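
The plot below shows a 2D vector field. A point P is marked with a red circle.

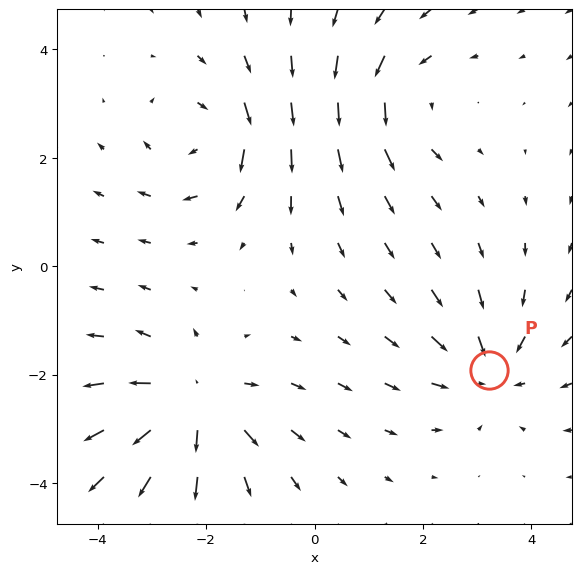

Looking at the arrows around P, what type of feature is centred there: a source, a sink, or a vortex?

At P (3.2, -1.9) the arrows converge inward. Divergence about -4, curl ≈0 — negative divergence with near-zero curl is a sink.

sink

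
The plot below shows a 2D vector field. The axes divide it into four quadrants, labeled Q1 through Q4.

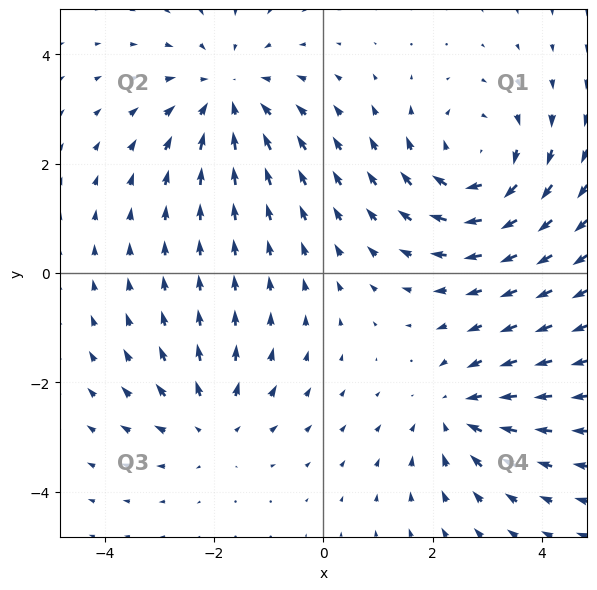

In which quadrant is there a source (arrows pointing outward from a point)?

Q3

The source sits at approximately (-2.0, -2.8), which lies in quadrant Q3. The divergence there is about +3, positive as expected for a source.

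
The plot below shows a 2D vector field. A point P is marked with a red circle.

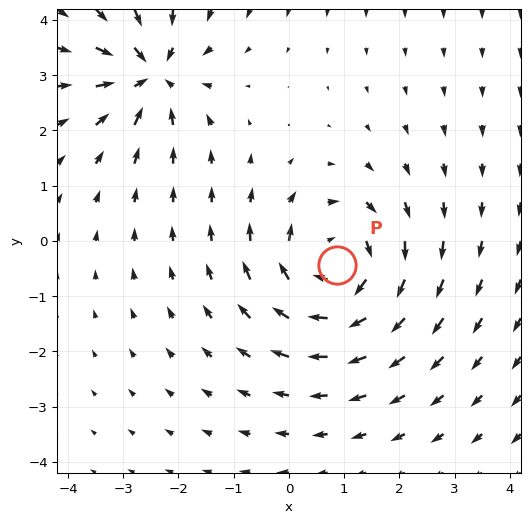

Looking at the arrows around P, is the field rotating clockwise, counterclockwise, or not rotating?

clockwise

Near P at (0.9, -0.4) the arrows circulate clockwise. The curl (z-component) there is about -4; negative curl means clockwise rotation.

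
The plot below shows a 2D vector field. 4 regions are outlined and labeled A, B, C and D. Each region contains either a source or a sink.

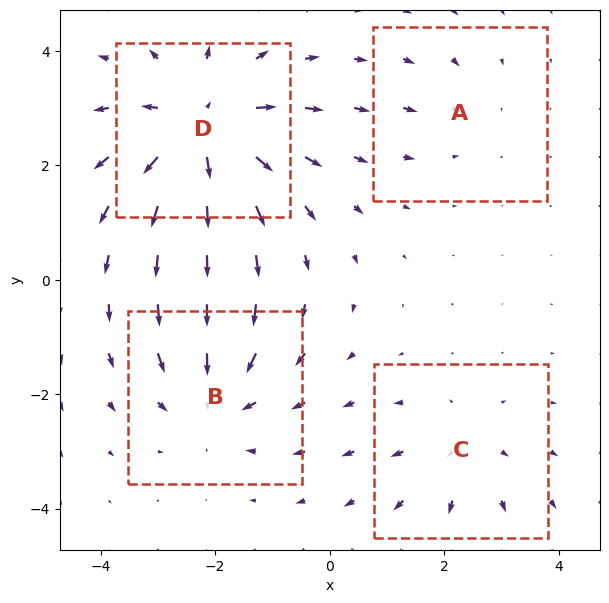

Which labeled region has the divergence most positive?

Divergence at each region's feature centre — A: about -2, B: about -4, C: about +3, D: about +6. Region D is most positive.

D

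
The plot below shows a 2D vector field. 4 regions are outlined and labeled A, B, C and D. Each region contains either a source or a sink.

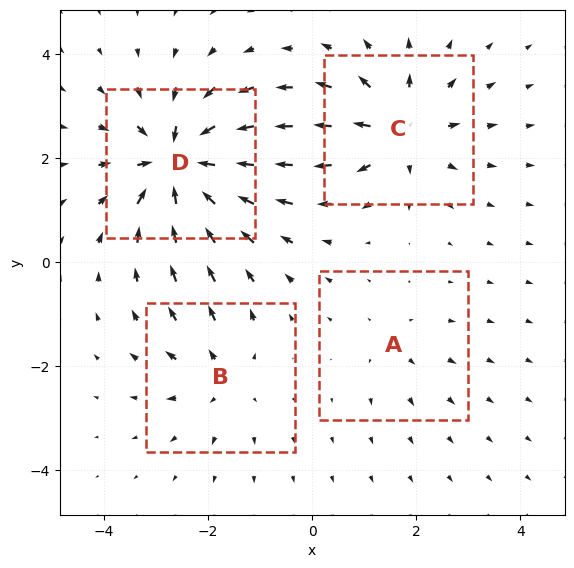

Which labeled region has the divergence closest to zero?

Divergence at each region's feature centre — A: about +2, B: about +4, C: about +6, D: about -8. Region A is closest to zero.

A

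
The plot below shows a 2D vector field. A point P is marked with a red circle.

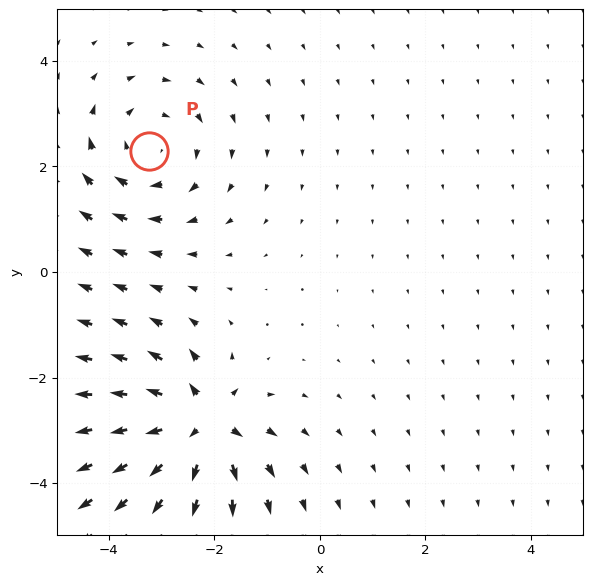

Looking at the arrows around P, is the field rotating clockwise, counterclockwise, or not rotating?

clockwise

Near P at (-3.2, 2.3) the arrows circulate clockwise. The curl (z-component) there is about -2; negative curl means clockwise rotation.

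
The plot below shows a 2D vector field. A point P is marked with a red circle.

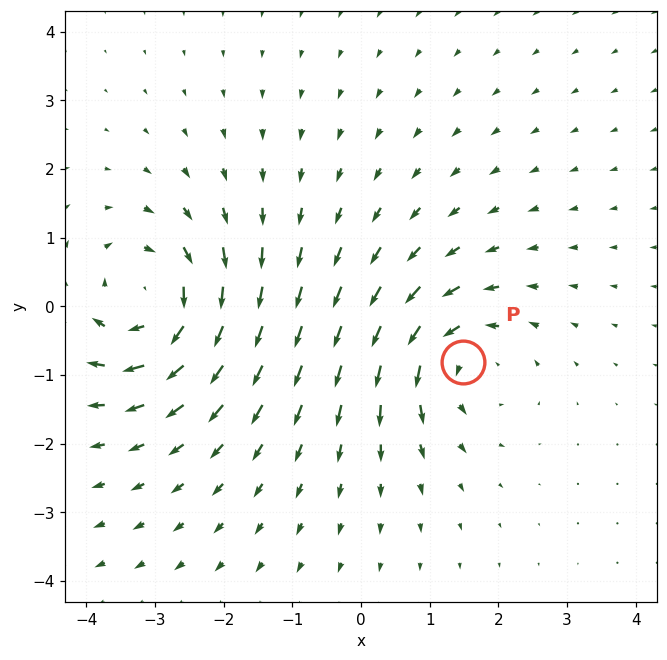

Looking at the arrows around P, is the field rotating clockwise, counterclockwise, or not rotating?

Near P at (1.5, -0.8) the arrows circulate counterclockwise. The curl (z-component) there is about +4; positive curl means counterclockwise rotation.

counterclockwise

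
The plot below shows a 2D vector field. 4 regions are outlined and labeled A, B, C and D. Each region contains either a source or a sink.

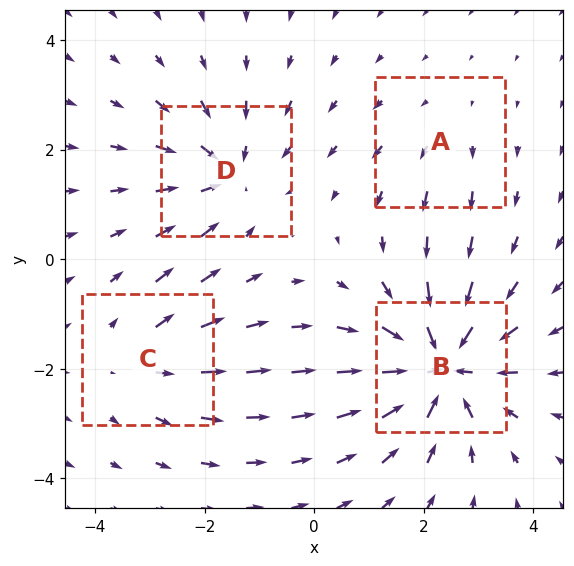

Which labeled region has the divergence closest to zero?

Divergence at each region's feature centre — A: about +2, B: about -7, C: about +3, D: about -4. Region A is closest to zero.

A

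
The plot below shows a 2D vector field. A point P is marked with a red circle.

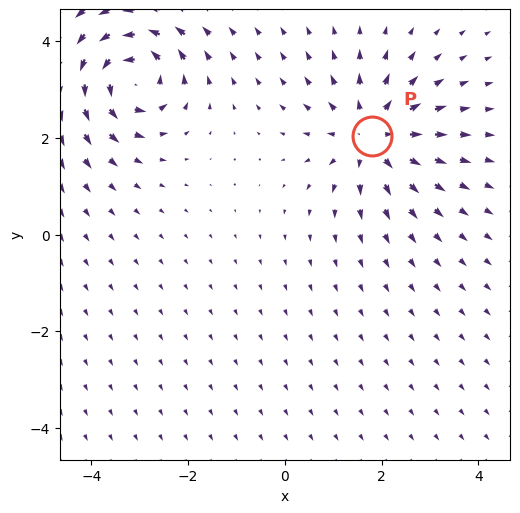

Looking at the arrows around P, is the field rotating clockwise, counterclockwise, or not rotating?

Near P at (1.8, 2.0) the arrows show no circulation. The curl there is ≈0.

not rotating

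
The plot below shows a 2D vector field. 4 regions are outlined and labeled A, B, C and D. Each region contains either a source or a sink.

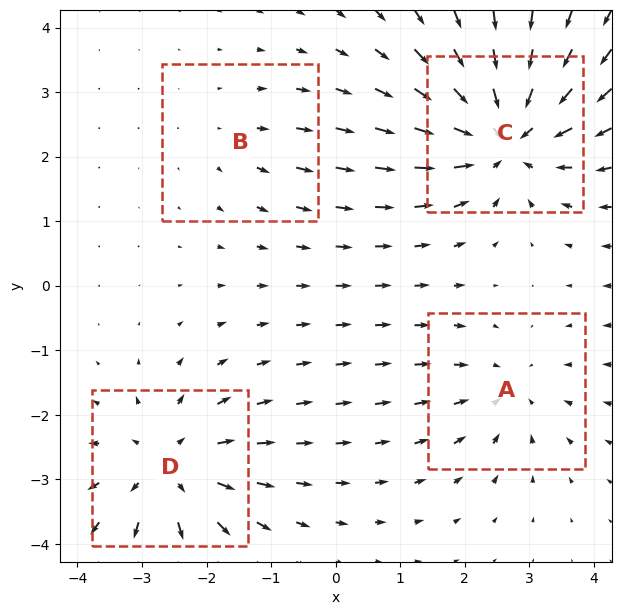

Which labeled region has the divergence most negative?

C

Divergence at each region's feature centre — A: about -3, B: about +2, C: about -7, D: about +5. Region C is most negative.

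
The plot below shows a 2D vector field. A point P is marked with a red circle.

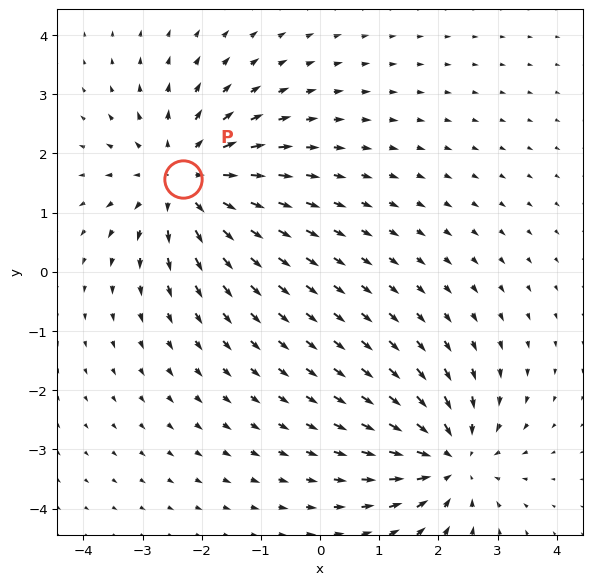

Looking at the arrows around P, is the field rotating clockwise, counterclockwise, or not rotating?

Near P at (-2.3, 1.6) the arrows show no circulation. The curl there is ≈0.

not rotating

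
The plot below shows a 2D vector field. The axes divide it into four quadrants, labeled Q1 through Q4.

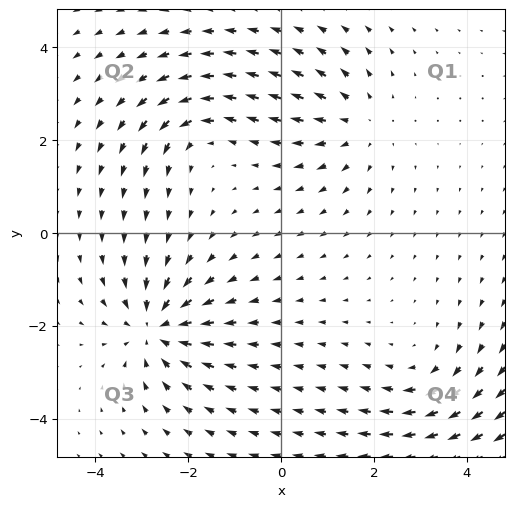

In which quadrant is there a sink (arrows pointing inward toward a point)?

Q3

The sink sits at approximately (-2.7, -2.1), which lies in quadrant Q3. The divergence there is about -5, negative as expected for a sink.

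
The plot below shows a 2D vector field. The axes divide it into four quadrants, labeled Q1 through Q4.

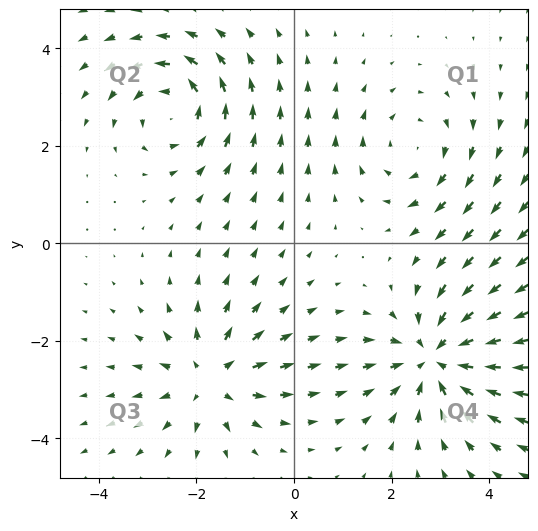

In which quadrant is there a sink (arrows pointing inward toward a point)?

Q4

The sink sits at approximately (2.9, -2.4), which lies in quadrant Q4. The divergence there is about -5, negative as expected for a sink.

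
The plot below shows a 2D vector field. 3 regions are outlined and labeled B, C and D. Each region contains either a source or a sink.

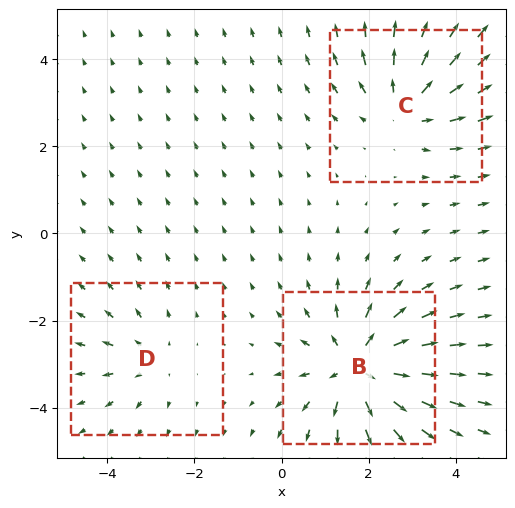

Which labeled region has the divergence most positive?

B

Divergence at each region's feature centre — B: about +5, C: about +3, D: about +2. Region B is most positive.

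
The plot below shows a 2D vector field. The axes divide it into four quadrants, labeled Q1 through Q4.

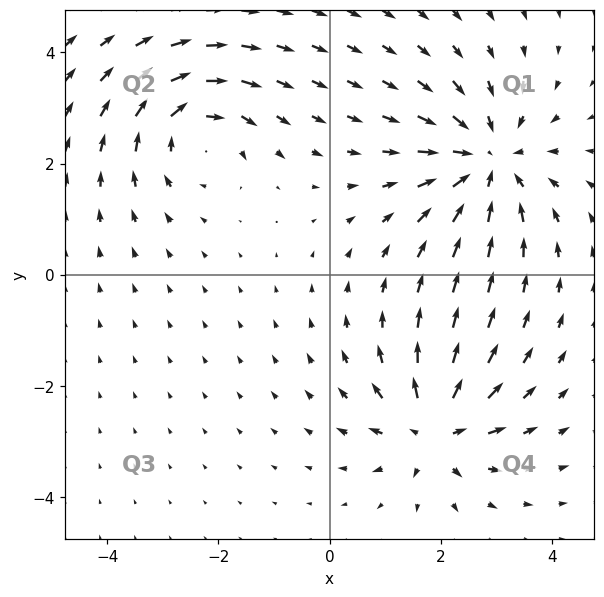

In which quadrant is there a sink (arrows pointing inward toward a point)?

The sink sits at approximately (2.8, 2.0), which lies in quadrant Q1. The divergence there is about -4, negative as expected for a sink.

Q1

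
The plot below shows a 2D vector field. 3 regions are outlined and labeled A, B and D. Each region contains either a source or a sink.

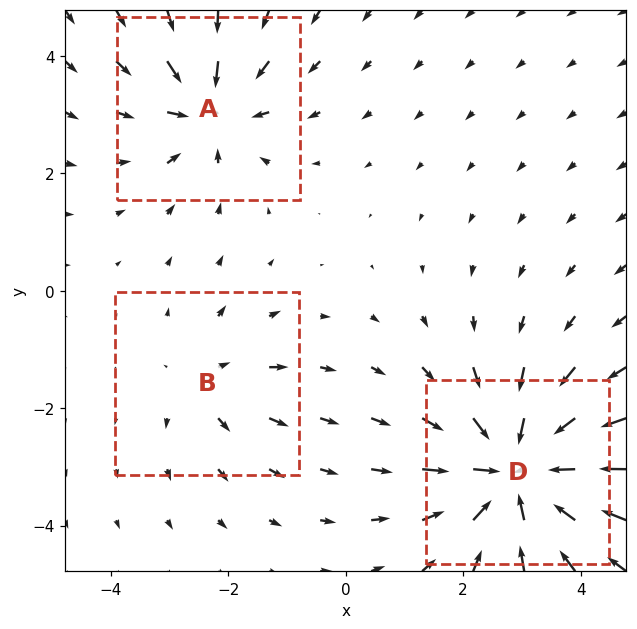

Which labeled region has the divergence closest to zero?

B

Divergence at each region's feature centre — A: about -4, B: about +2, D: about -6. Region B is closest to zero.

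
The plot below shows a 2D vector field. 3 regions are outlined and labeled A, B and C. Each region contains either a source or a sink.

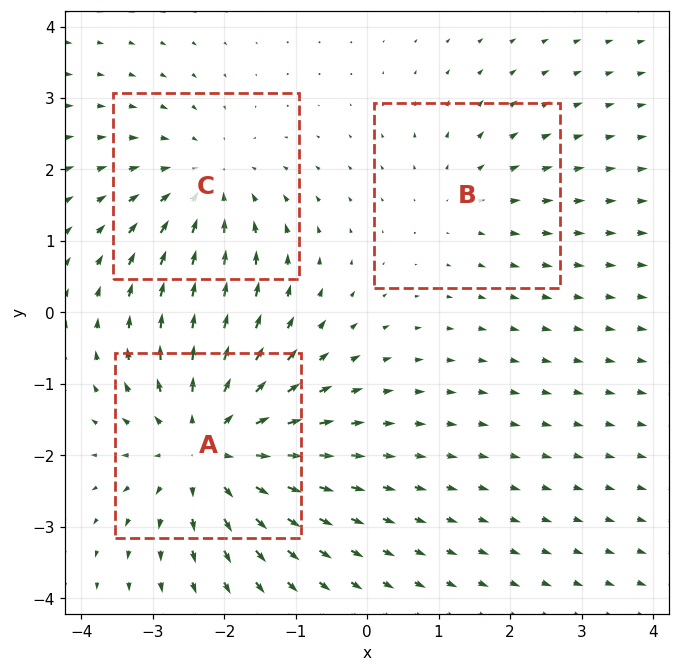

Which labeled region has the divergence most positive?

Divergence at each region's feature centre — A: about +4, B: about +2, C: about -3. Region A is most positive.

A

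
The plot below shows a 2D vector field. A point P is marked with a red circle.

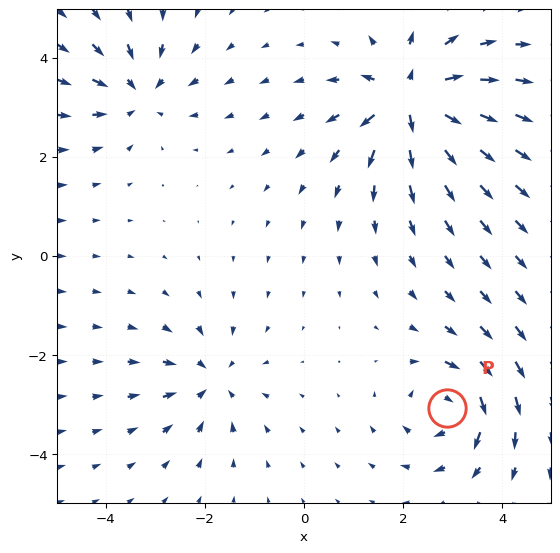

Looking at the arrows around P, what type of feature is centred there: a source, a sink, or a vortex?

At P (2.9, -3.1) the arrows circulate clockwise. Divergence ≈0, curl about -5 — near-zero divergence with nonzero curl is a vortex.

vortex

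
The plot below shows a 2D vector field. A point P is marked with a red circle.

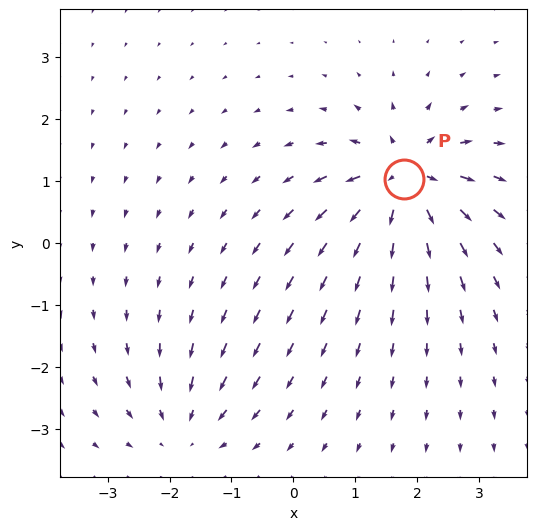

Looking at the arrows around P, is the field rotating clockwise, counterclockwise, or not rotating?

not rotating

Near P at (1.8, 1.0) the arrows show no circulation. The curl there is ≈0.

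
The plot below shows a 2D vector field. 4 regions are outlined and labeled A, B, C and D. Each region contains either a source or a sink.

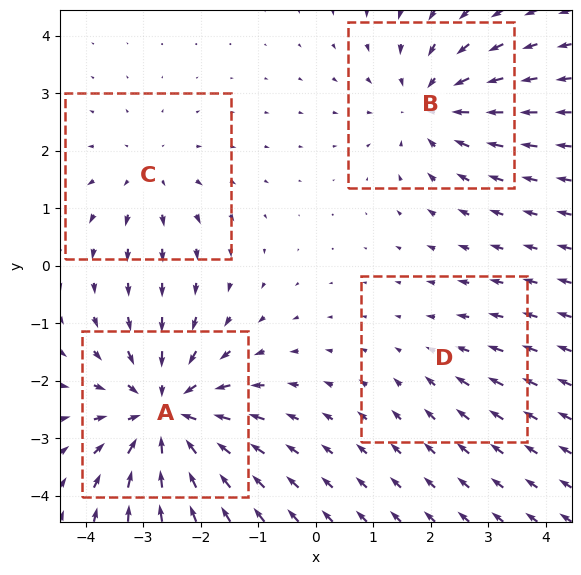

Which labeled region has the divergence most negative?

Divergence at each region's feature centre — A: about -6, B: about -4, C: about +3, D: about -2. Region A is most negative.

A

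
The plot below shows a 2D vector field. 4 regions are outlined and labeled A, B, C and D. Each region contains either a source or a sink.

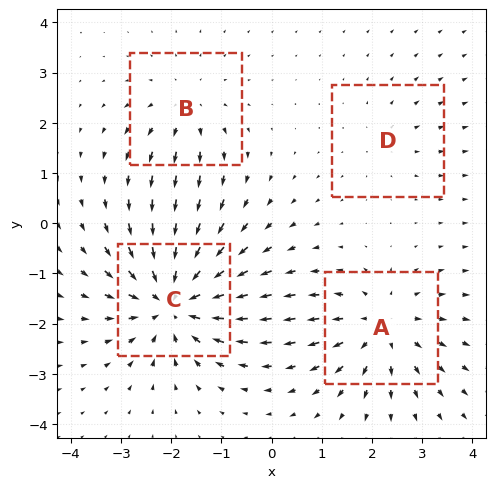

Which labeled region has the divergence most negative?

Divergence at each region's feature centre — A: about +5, B: about +3, C: about -7, D: about +2. Region C is most negative.

C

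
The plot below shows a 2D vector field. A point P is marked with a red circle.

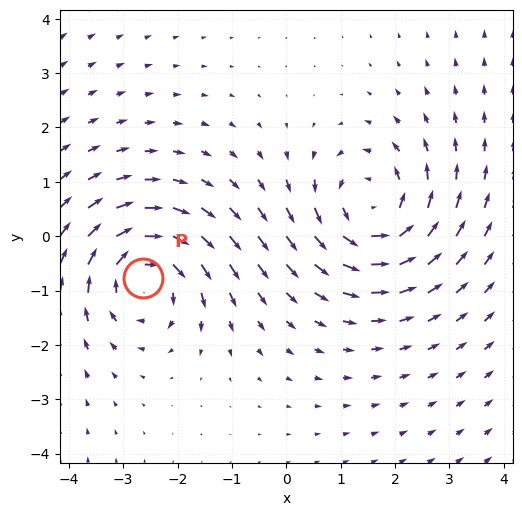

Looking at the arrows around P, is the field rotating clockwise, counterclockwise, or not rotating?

Near P at (-2.6, -0.8) the arrows circulate clockwise. The curl (z-component) there is about -5; negative curl means clockwise rotation.

clockwise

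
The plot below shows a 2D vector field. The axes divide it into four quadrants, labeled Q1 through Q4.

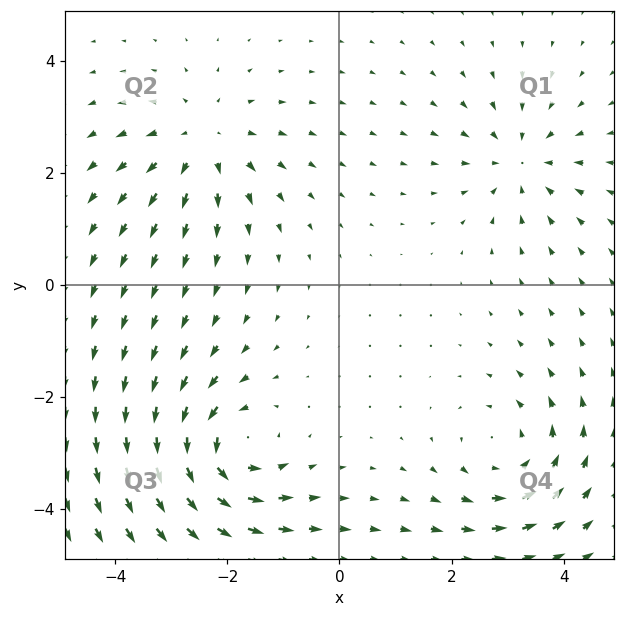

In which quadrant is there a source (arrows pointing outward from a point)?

Q2

The source sits at approximately (-2.4, 2.6), which lies in quadrant Q2. The divergence there is about +4, positive as expected for a source.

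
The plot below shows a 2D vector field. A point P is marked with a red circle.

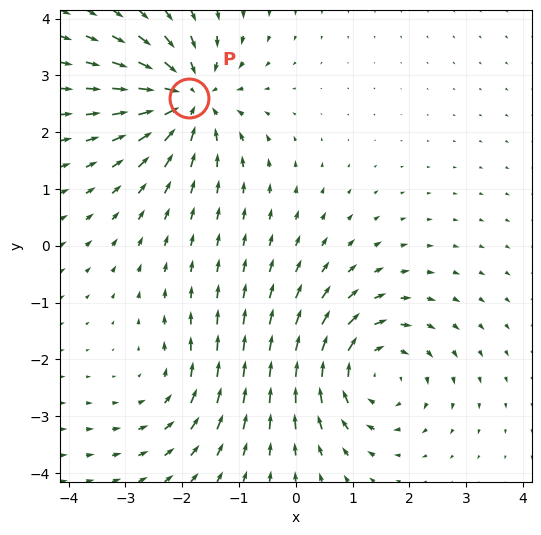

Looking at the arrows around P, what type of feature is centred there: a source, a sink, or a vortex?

sink

At P (-1.9, 2.6) the arrows converge inward. Divergence about -6, curl ≈0 — negative divergence with near-zero curl is a sink.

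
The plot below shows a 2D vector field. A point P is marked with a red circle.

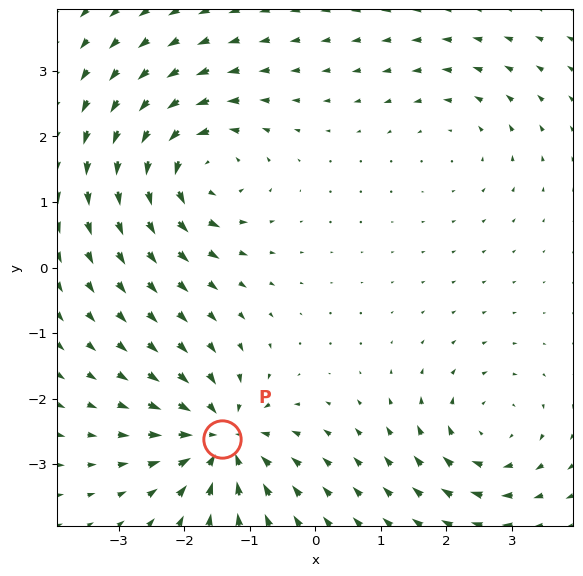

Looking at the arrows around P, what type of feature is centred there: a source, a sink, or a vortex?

sink

At P (-1.4, -2.6) the arrows converge inward. Divergence about -6, curl ≈0 — negative divergence with near-zero curl is a sink.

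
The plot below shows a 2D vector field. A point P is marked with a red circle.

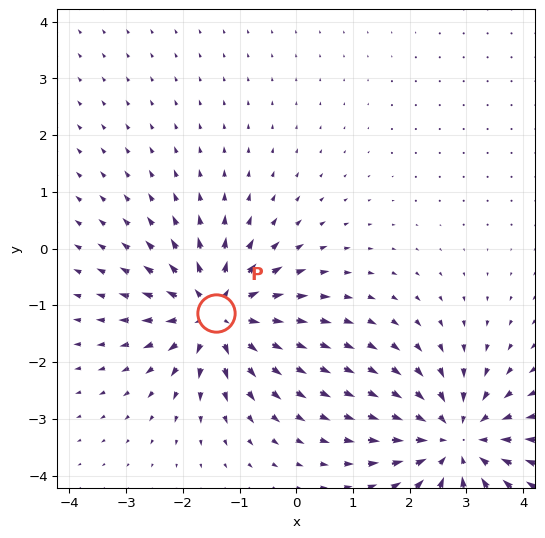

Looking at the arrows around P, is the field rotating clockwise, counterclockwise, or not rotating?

Near P at (-1.4, -1.1) the arrows show no circulation. The curl there is ≈0.

not rotating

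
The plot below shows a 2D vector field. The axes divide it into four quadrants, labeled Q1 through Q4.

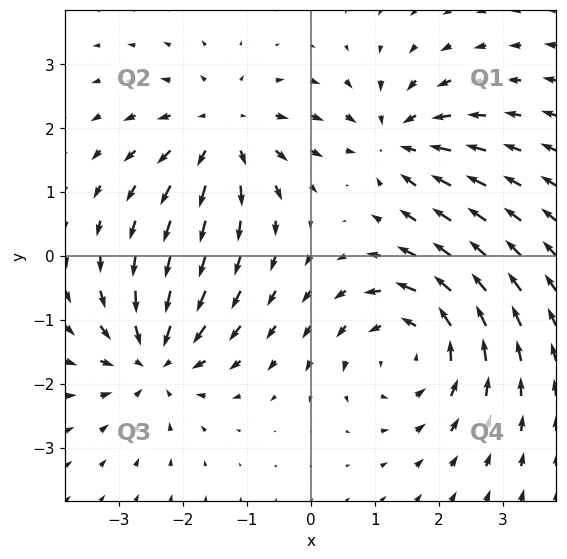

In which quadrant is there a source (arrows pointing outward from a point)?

The source sits at approximately (-1.3, 1.9), which lies in quadrant Q2. The divergence there is about +4, positive as expected for a source.

Q2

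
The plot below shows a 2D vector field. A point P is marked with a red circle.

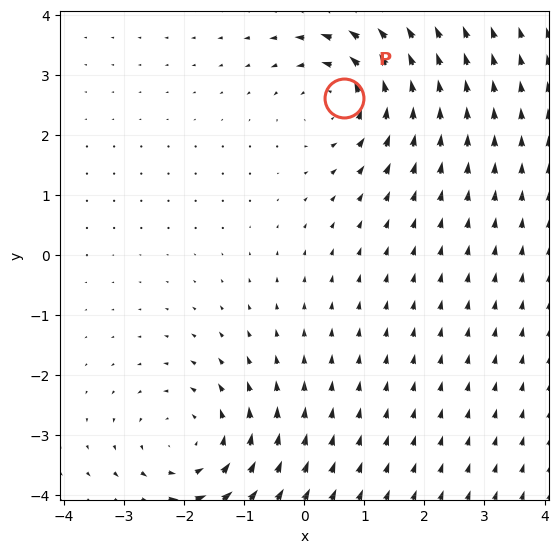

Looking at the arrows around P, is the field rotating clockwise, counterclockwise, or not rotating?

counterclockwise

Near P at (0.7, 2.6) the arrows circulate counterclockwise. The curl (z-component) there is about +5; positive curl means counterclockwise rotation.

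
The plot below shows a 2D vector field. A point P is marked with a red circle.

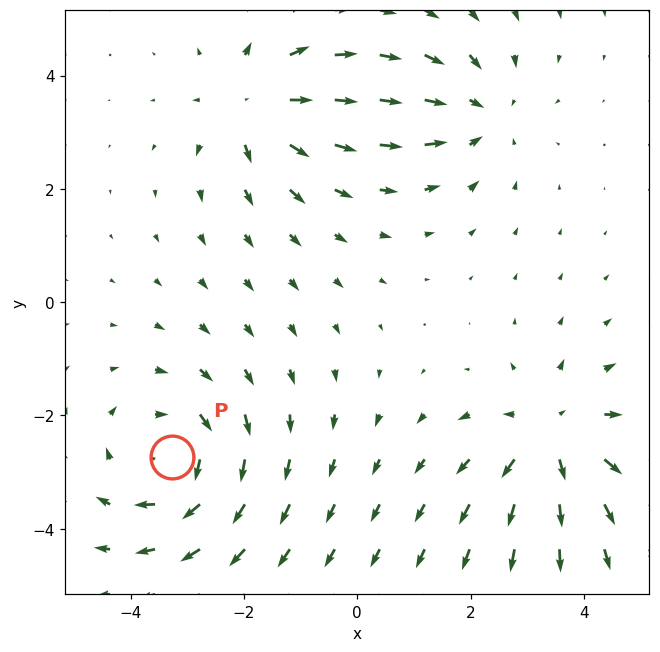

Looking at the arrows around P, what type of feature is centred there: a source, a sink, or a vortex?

At P (-3.3, -2.7) the arrows circulate clockwise. Divergence ≈0, curl about -3 — near-zero divergence with nonzero curl is a vortex.

vortex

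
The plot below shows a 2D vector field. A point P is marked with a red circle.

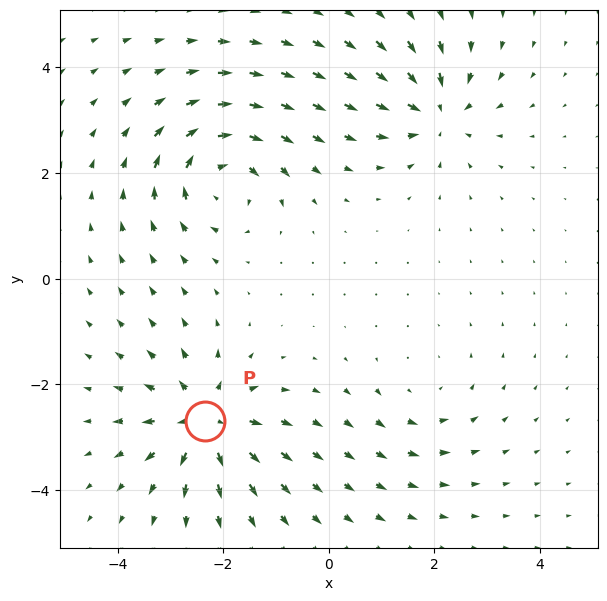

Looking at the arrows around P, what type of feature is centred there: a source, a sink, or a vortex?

At P (-2.3, -2.7) the arrows spread outward. Divergence about +6, curl ≈0 — positive divergence with near-zero curl is a source.

source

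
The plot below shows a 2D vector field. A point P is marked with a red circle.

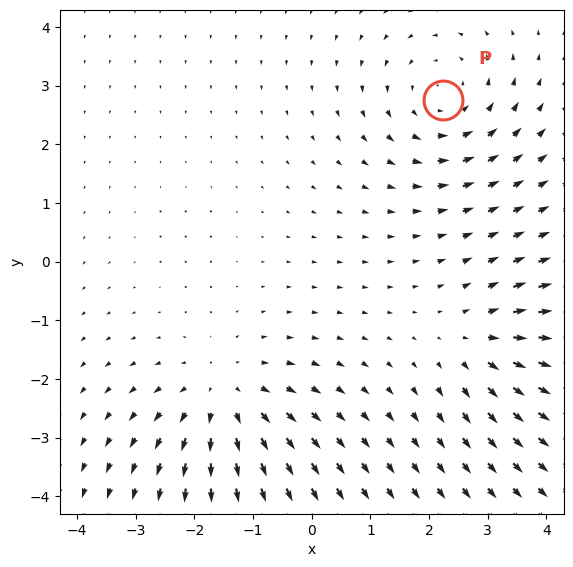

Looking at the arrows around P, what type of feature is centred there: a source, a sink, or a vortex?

At P (2.2, 2.8) the arrows circulate counterclockwise. Divergence ≈0, curl about +3 — near-zero divergence with nonzero curl is a vortex.

vortex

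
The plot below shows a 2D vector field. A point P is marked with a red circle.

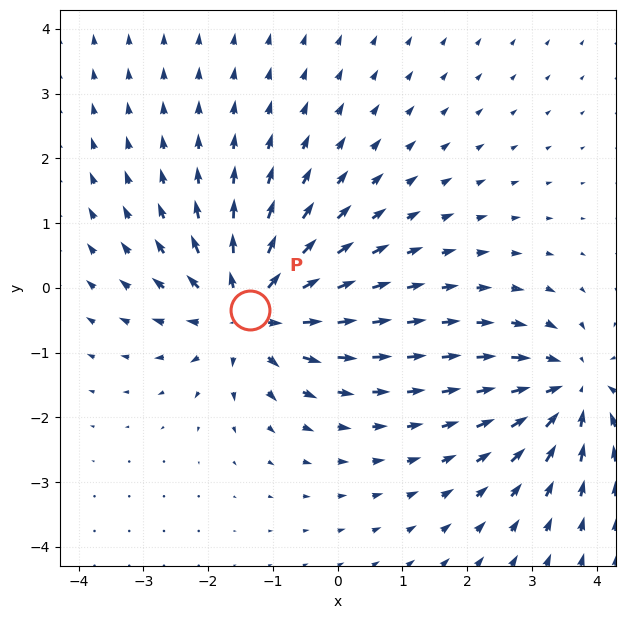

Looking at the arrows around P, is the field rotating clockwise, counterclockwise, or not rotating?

Near P at (-1.4, -0.3) the arrows show no circulation. The curl there is ≈0.

not rotating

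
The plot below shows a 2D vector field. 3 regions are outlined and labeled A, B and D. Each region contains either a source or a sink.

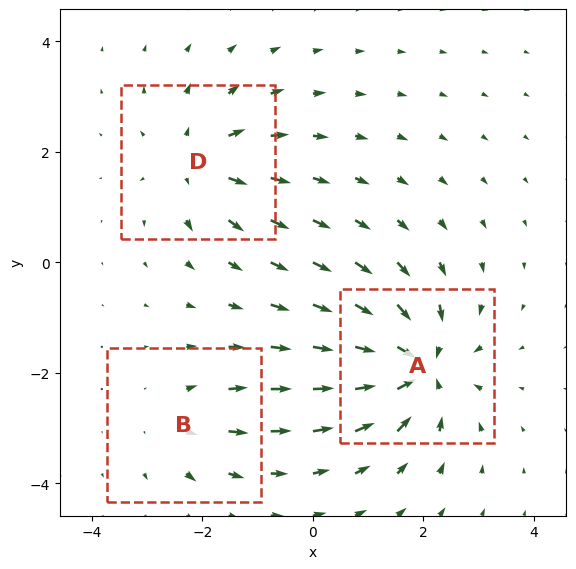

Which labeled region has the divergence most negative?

A

Divergence at each region's feature centre — A: about -6, B: about +2, D: about +4. Region A is most negative.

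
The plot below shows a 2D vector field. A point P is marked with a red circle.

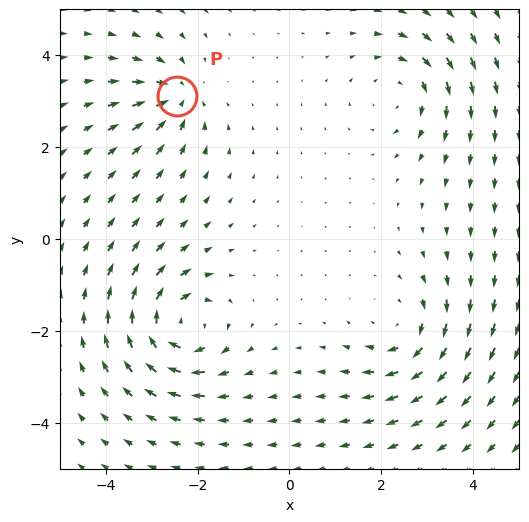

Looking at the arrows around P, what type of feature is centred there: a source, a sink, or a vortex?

sink

At P (-2.4, 3.1) the arrows converge inward. Divergence about -4, curl ≈0 — negative divergence with near-zero curl is a sink.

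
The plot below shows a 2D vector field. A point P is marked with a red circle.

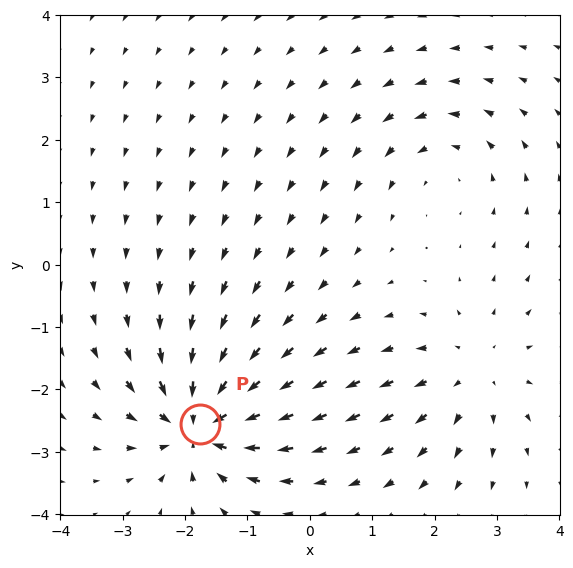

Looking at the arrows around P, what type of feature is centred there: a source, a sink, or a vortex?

sink

At P (-1.8, -2.6) the arrows converge inward. Divergence about -6, curl ≈0 — negative divergence with near-zero curl is a sink.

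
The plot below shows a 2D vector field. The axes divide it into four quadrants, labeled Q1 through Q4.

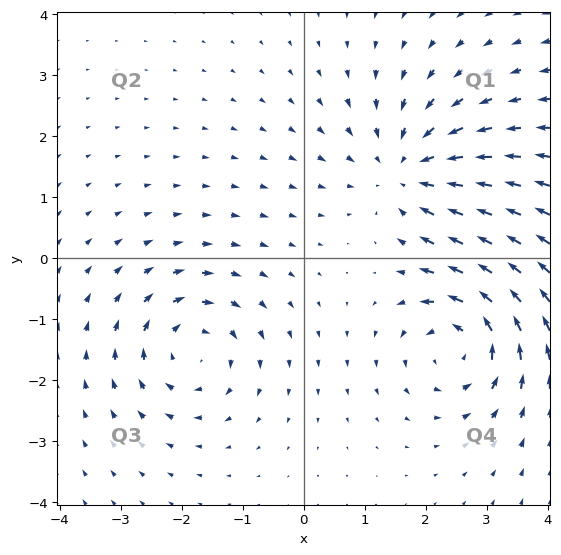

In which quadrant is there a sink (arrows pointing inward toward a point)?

Q1

The sink sits at approximately (1.7, 1.4), which lies in quadrant Q1. The divergence there is about -4, negative as expected for a sink.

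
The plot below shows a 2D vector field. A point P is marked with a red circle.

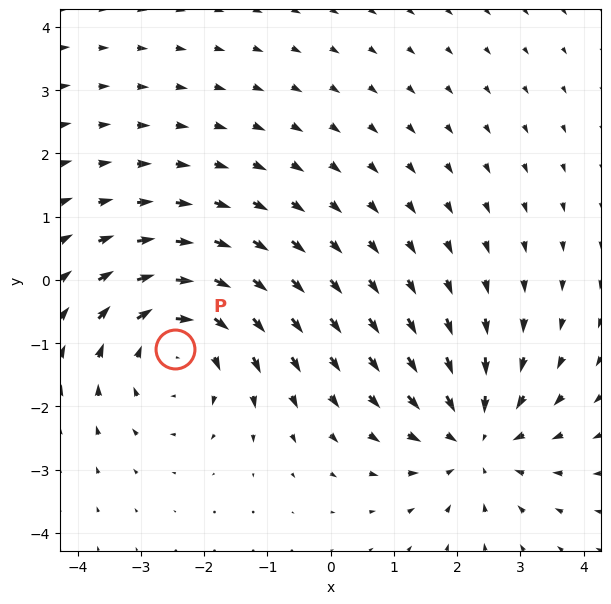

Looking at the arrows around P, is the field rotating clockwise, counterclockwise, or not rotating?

clockwise

Near P at (-2.5, -1.1) the arrows circulate clockwise. The curl (z-component) there is about -4; negative curl means clockwise rotation.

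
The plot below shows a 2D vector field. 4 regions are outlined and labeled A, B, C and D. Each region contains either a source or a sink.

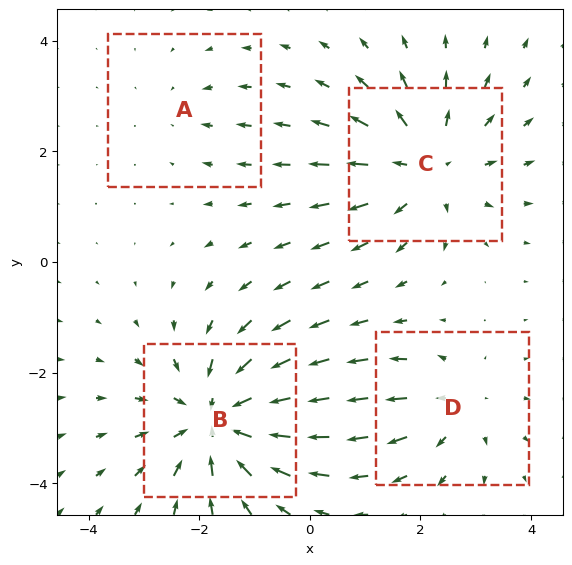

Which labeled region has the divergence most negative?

Divergence at each region's feature centre — A: about -2, B: about -6, C: about +4, D: about +3. Region B is most negative.

B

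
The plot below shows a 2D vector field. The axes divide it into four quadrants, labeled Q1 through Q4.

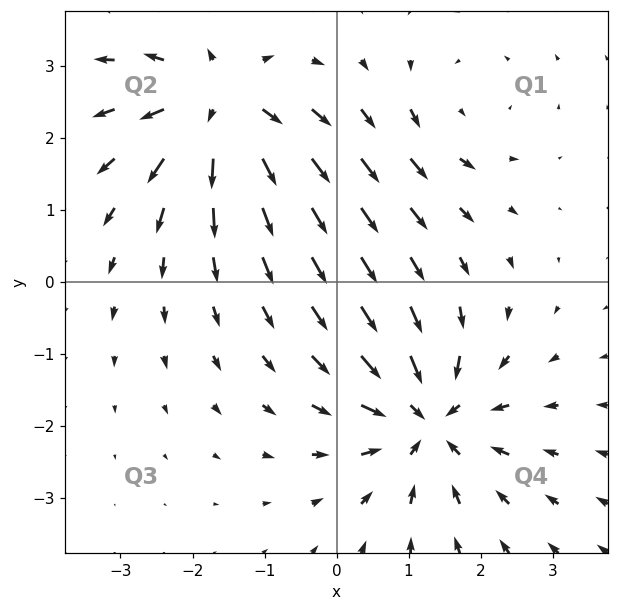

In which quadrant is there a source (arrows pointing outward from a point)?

The source sits at approximately (-1.6, 2.4), which lies in quadrant Q2. The divergence there is about +6, positive as expected for a source.

Q2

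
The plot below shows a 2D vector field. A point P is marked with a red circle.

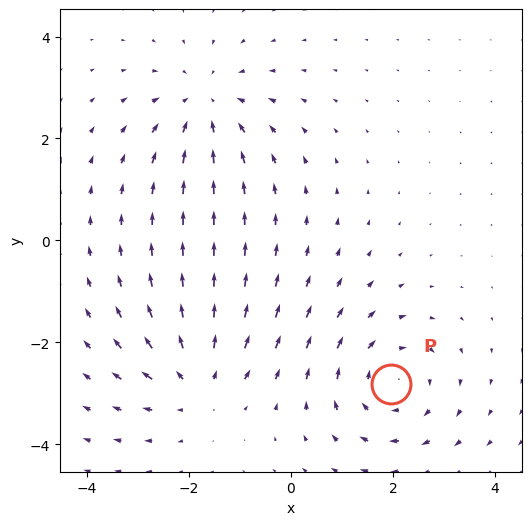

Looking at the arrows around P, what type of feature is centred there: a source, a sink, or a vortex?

vortex

At P (2.0, -2.8) the arrows circulate clockwise. Divergence ≈0, curl about -4 — near-zero divergence with nonzero curl is a vortex.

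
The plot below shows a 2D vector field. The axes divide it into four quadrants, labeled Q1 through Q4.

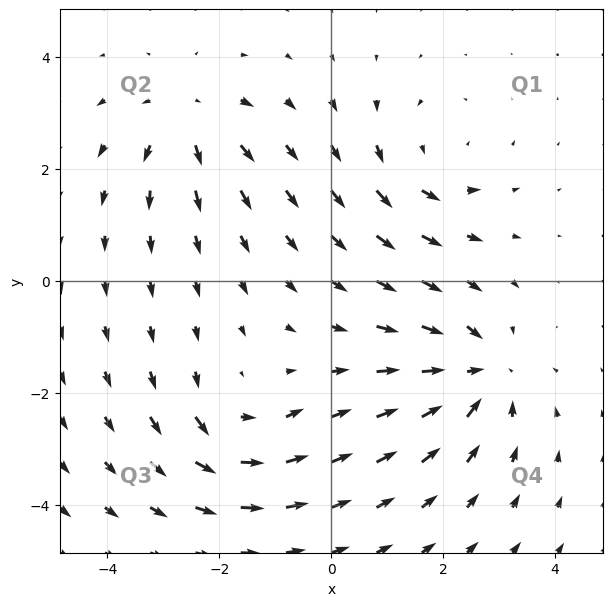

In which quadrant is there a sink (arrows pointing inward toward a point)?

The sink sits at approximately (2.6, -1.6), which lies in quadrant Q4. The divergence there is about -5, negative as expected for a sink.

Q4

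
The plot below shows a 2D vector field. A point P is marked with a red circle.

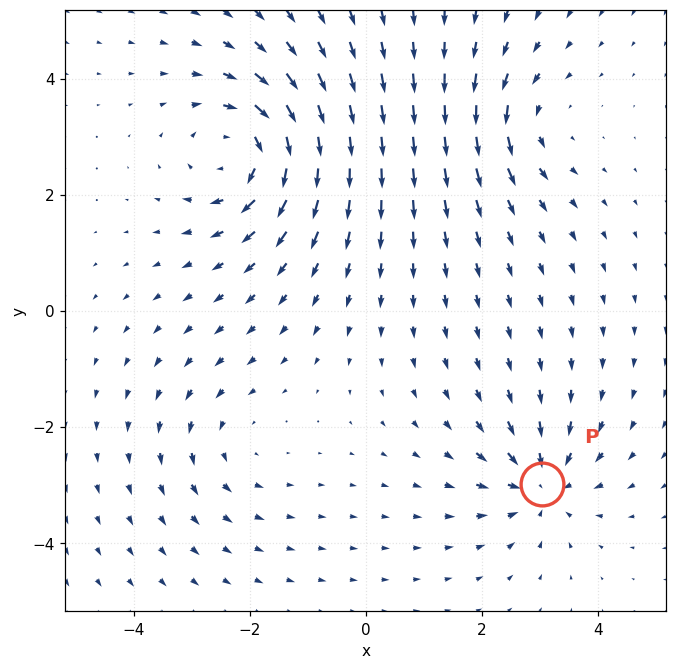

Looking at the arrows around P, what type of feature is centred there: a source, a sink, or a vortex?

sink

At P (3.0, -3.0) the arrows converge inward. Divergence about -4, curl ≈0 — negative divergence with near-zero curl is a sink.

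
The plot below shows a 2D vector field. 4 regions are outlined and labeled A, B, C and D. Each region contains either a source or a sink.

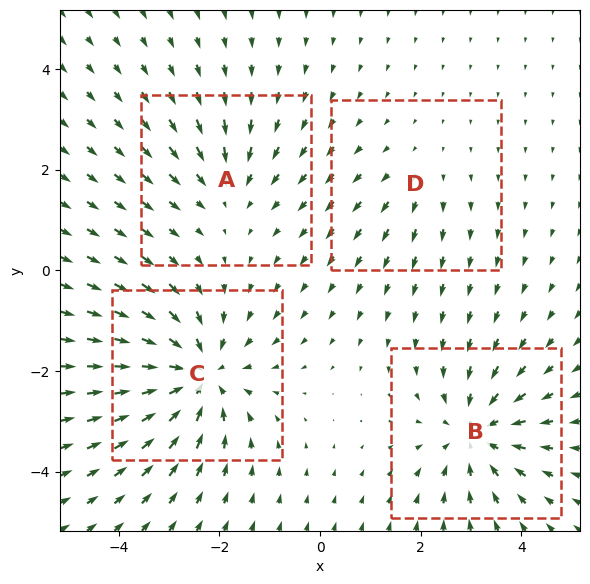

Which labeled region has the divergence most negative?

Divergence at each region's feature centre — A: about -3, B: about -5, C: about -6, D: about +2. Region C is most negative.

C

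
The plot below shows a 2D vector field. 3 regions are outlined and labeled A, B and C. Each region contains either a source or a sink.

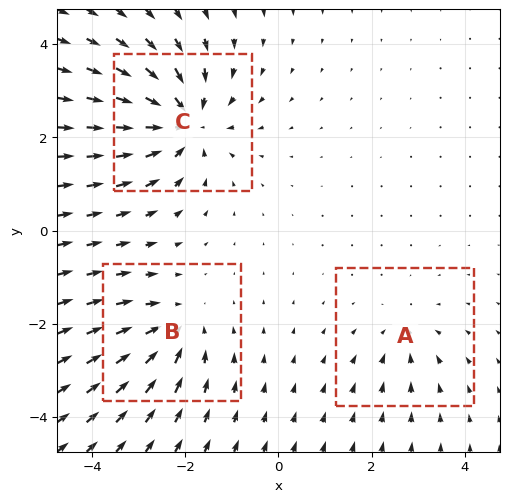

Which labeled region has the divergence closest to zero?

Divergence at each region's feature centre — A: about -2, B: about -3, C: about -5. Region A is closest to zero.

A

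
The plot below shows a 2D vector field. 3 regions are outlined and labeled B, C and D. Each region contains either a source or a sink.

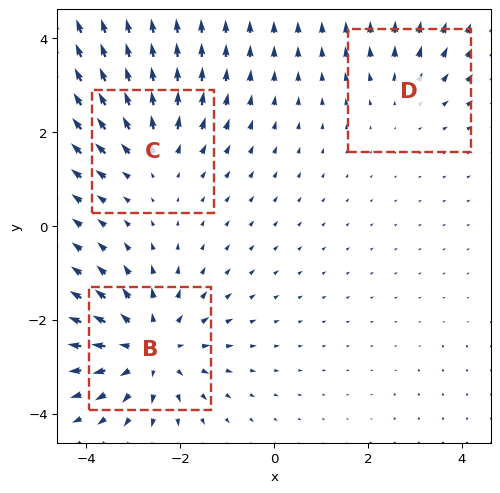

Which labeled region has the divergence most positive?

B

Divergence at each region's feature centre — B: about +4, C: about +3, D: about +2. Region B is most positive.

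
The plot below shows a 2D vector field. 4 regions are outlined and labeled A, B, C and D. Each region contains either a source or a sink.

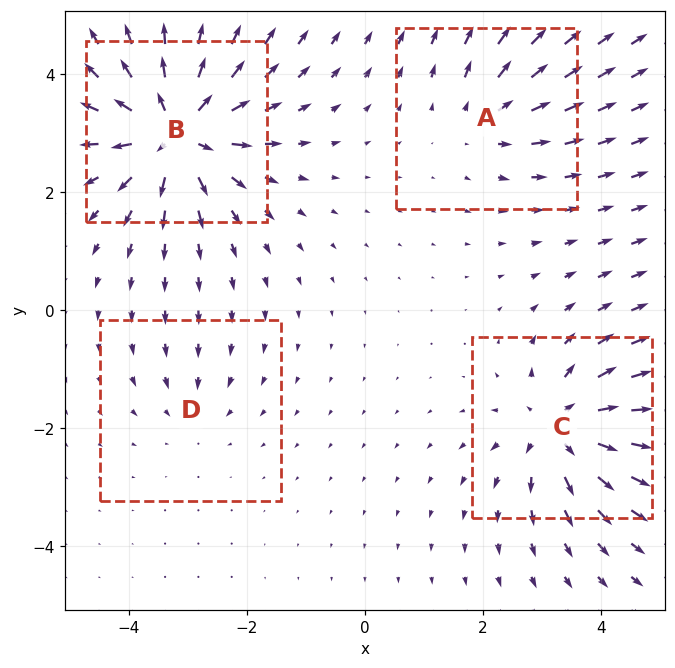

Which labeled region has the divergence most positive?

Divergence at each region's feature centre — A: about +4, B: about +8, C: about +6, D: about -3. Region B is most positive.

B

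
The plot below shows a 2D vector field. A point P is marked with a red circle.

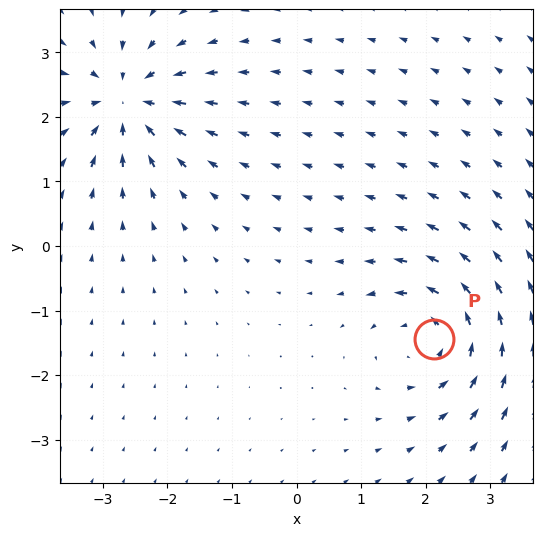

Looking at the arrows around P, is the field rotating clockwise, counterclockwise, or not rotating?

Near P at (2.1, -1.4) the arrows circulate counterclockwise. The curl (z-component) there is about +4; positive curl means counterclockwise rotation.

counterclockwise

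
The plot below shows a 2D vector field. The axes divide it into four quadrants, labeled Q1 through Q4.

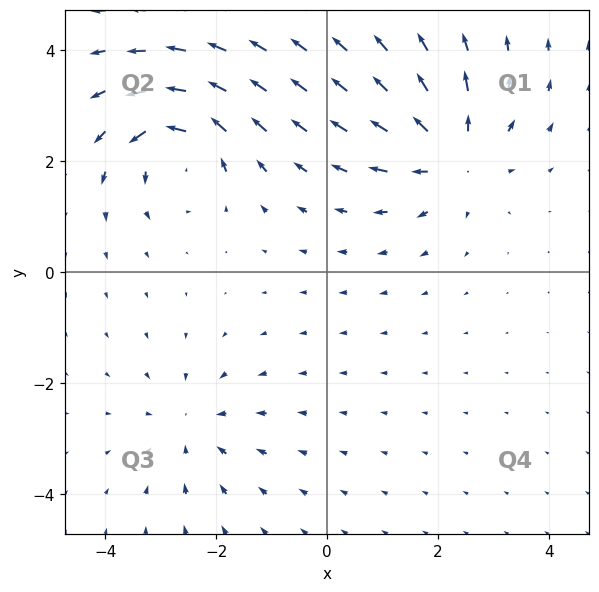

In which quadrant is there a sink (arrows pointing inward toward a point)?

Q3

The sink sits at approximately (-2.5, -2.8), which lies in quadrant Q3. The divergence there is about -3, negative as expected for a sink.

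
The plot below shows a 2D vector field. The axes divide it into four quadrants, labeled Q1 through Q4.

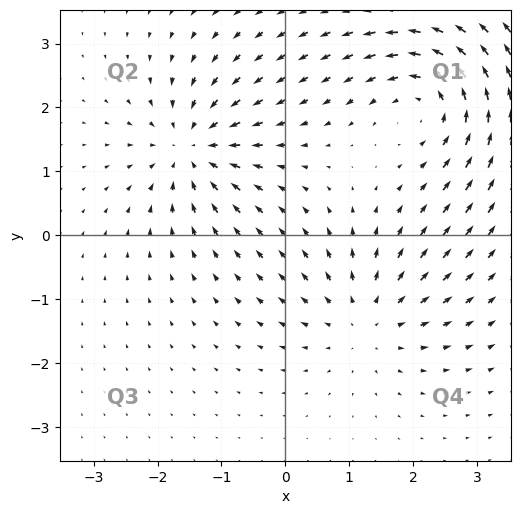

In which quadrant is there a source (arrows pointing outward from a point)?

Q4

The source sits at approximately (1.3, -1.3), which lies in quadrant Q4. The divergence there is about +4, positive as expected for a source.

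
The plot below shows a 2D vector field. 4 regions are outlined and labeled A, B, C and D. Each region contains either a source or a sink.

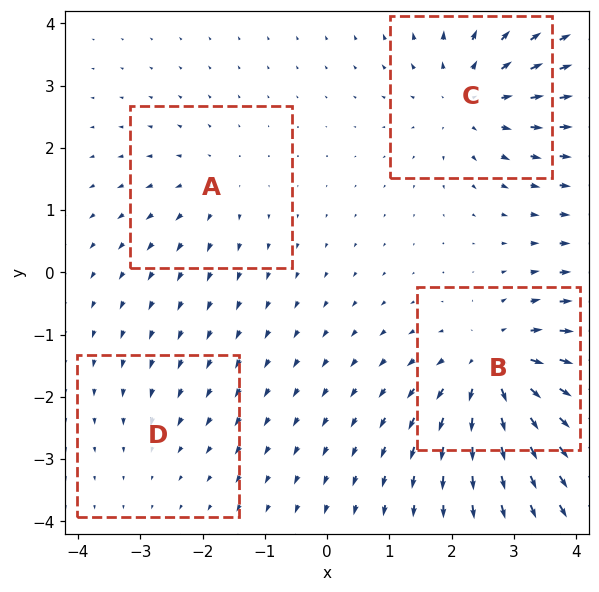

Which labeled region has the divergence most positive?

B

Divergence at each region's feature centre — A: about +3, B: about +7, C: about +5, D: about -2. Region B is most positive.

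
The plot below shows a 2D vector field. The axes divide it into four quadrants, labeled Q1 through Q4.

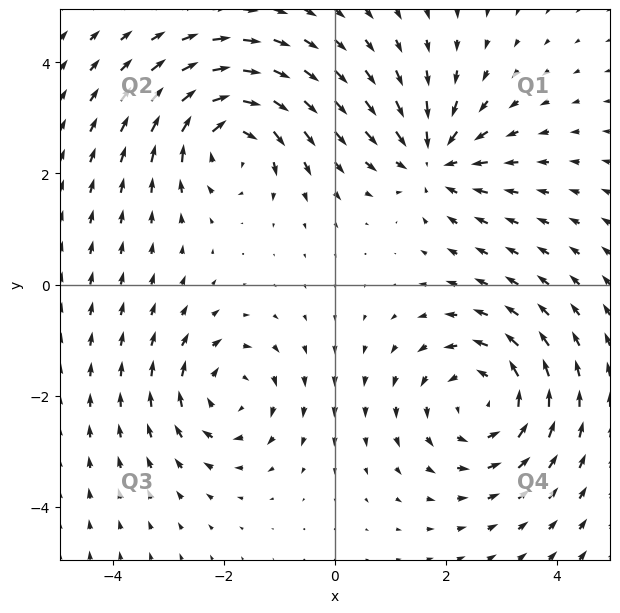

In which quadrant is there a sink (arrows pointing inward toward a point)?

Q1

The sink sits at approximately (1.8, 2.2), which lies in quadrant Q1. The divergence there is about -5, negative as expected for a sink.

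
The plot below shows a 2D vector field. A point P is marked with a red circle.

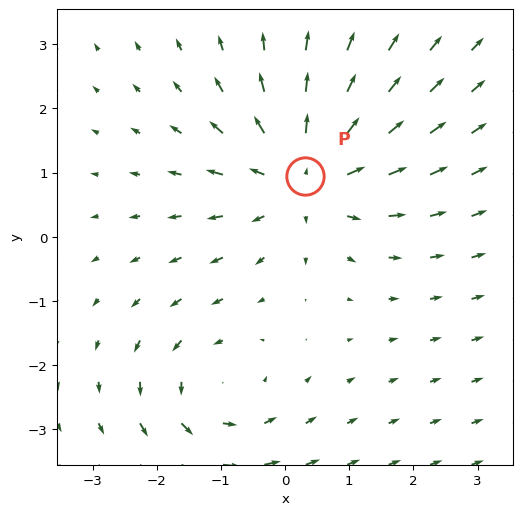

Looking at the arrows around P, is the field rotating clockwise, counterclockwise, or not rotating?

Near P at (0.3, 1.0) the arrows show no circulation. The curl there is ≈0.

not rotating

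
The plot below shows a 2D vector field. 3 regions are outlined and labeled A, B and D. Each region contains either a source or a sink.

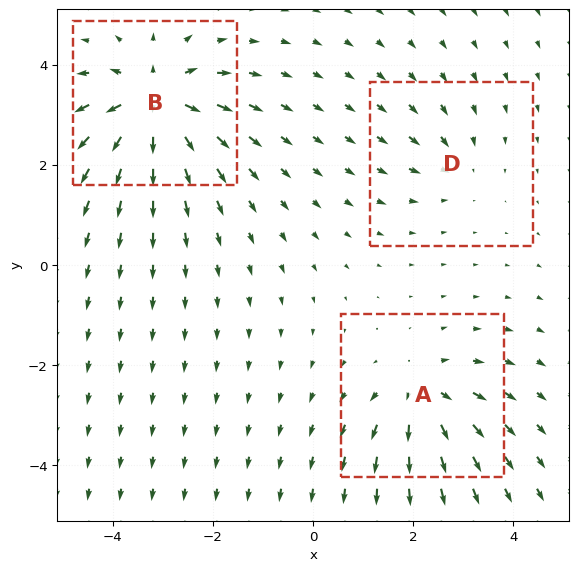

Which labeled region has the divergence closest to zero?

D

Divergence at each region's feature centre — A: about +4, B: about +6, D: about -2. Region D is closest to zero.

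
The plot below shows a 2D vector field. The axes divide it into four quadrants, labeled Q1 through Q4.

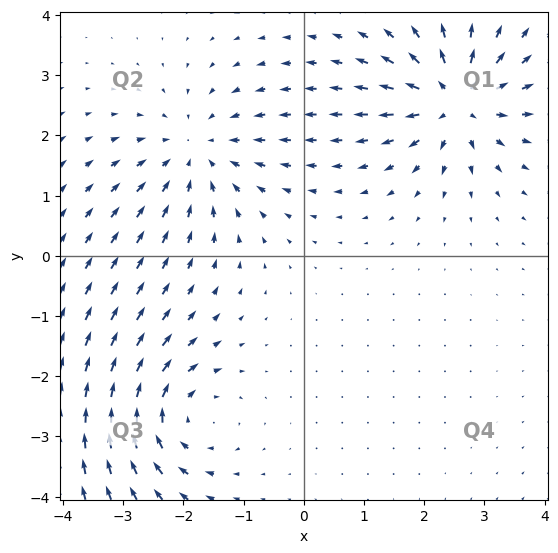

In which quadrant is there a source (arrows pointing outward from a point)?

Q1

The source sits at approximately (2.5, 2.6), which lies in quadrant Q1. The divergence there is about +6, positive as expected for a source.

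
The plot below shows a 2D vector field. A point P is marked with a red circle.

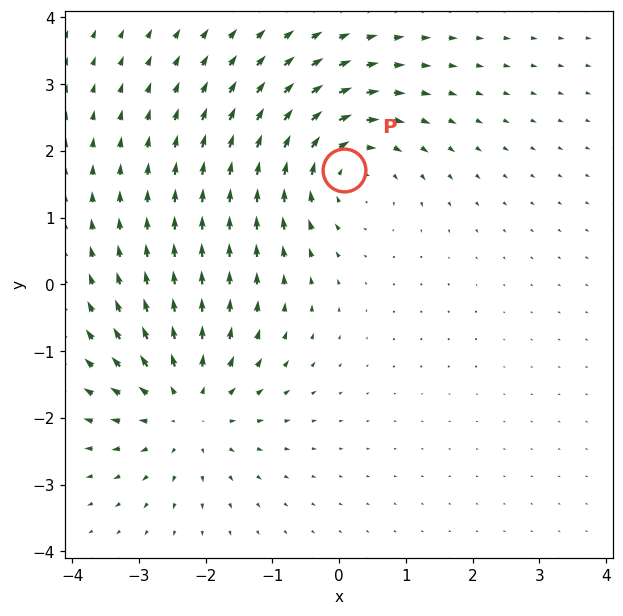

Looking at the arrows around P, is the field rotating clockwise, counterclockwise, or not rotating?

Near P at (0.1, 1.7) the arrows circulate clockwise. The curl (z-component) there is about -4; negative curl means clockwise rotation.

clockwise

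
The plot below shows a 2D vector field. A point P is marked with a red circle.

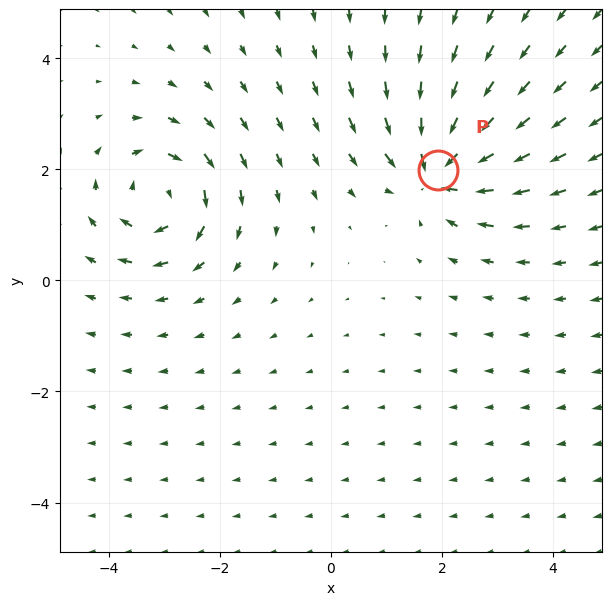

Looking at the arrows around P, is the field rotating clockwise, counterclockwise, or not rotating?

not rotating

Near P at (1.9, 2.0) the arrows show no circulation. The curl there is ≈0.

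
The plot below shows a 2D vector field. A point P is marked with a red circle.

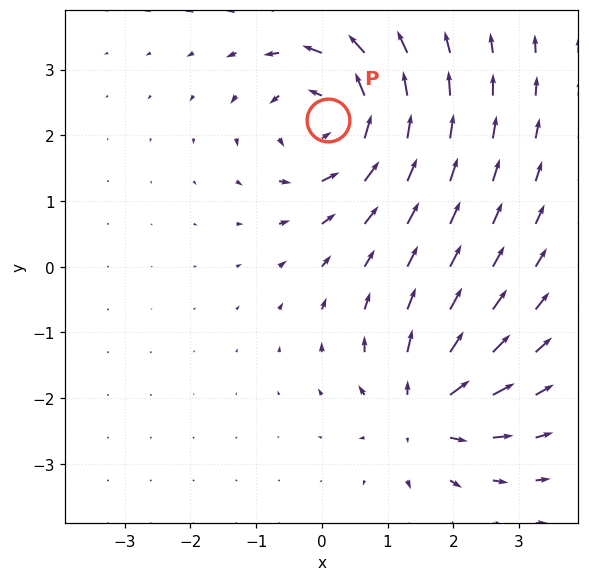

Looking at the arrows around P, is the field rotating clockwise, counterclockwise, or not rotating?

counterclockwise

Near P at (0.1, 2.2) the arrows circulate counterclockwise. The curl (z-component) there is about +5; positive curl means counterclockwise rotation.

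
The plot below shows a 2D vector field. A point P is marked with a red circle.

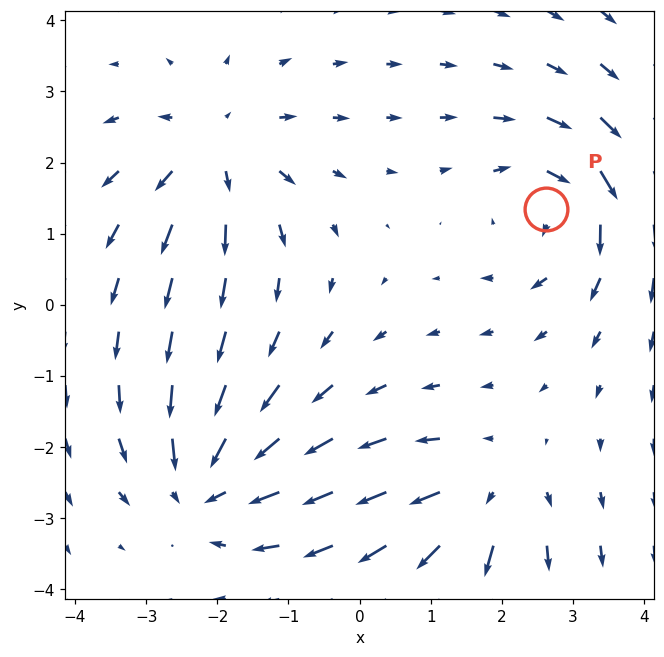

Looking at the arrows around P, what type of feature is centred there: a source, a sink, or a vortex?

At P (2.6, 1.3) the arrows circulate clockwise. Divergence ≈0, curl about -4 — near-zero divergence with nonzero curl is a vortex.

vortex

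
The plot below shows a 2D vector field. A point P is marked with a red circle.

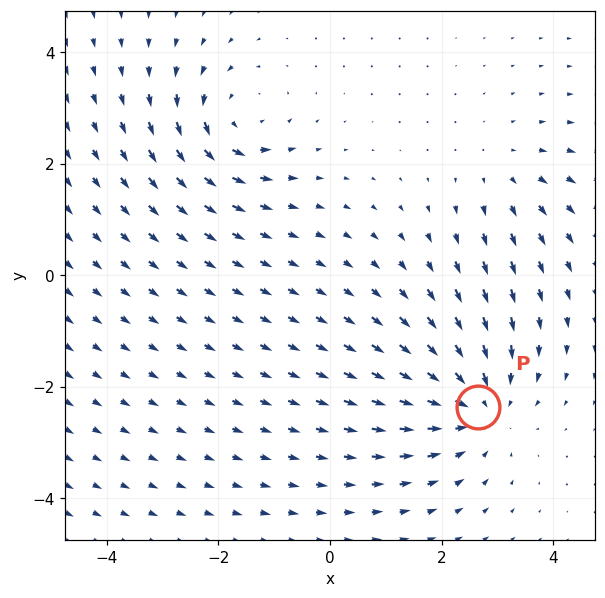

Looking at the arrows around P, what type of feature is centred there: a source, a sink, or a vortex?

At P (2.6, -2.4) the arrows converge inward. Divergence about -4, curl ≈0 — negative divergence with near-zero curl is a sink.

sink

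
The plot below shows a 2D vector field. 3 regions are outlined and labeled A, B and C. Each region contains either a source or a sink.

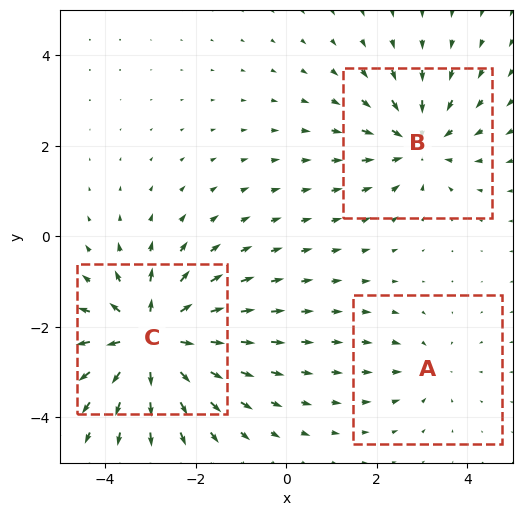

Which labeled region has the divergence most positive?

C

Divergence at each region's feature centre — A: about -2, B: about -3, C: about +5. Region C is most positive.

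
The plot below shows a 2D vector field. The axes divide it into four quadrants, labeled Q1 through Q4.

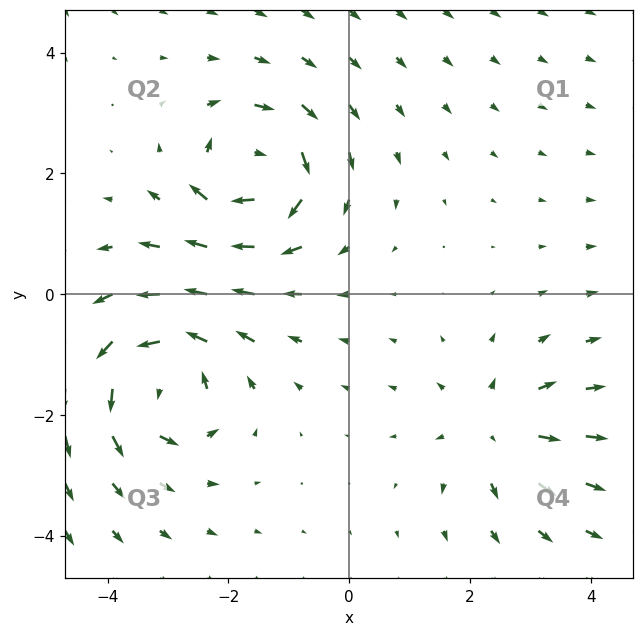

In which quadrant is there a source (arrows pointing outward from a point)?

The source sits at approximately (2.4, -2.2), which lies in quadrant Q4. The divergence there is about +3, positive as expected for a source.

Q4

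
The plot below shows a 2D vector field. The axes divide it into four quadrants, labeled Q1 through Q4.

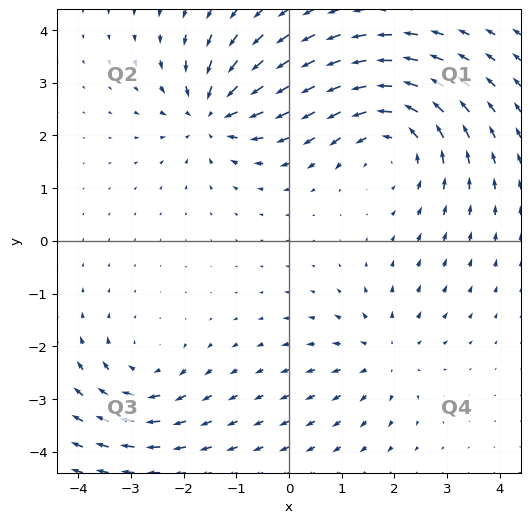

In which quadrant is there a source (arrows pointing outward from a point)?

The source sits at approximately (1.8, -2.2), which lies in quadrant Q4. The divergence there is about +3, positive as expected for a source.

Q4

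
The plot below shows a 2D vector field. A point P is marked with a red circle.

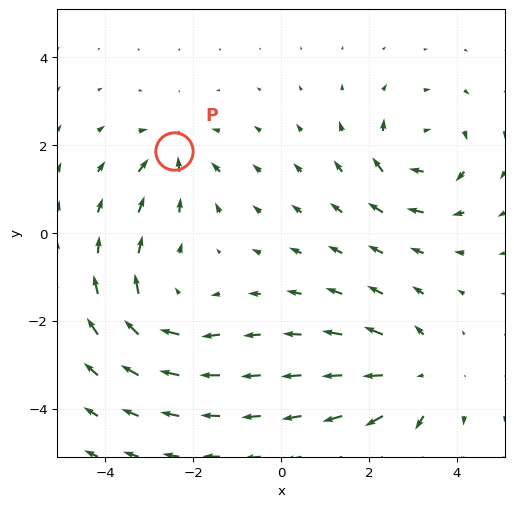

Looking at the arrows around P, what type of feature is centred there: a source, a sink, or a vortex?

At P (-2.4, 1.9) the arrows converge inward. Divergence about -4, curl ≈0 — negative divergence with near-zero curl is a sink.

sink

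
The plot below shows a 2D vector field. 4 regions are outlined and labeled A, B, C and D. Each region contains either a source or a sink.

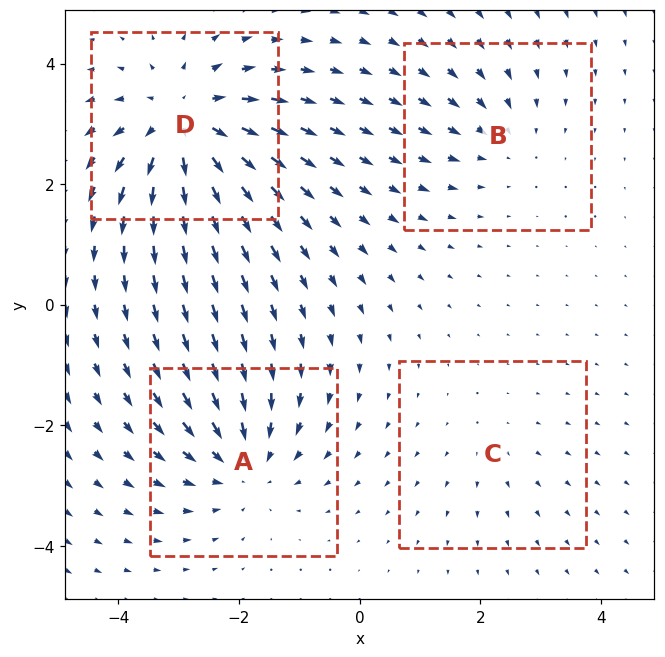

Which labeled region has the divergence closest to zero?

Divergence at each region's feature centre — A: about -5, B: about -3, C: about +2, D: about +7. Region C is closest to zero.

C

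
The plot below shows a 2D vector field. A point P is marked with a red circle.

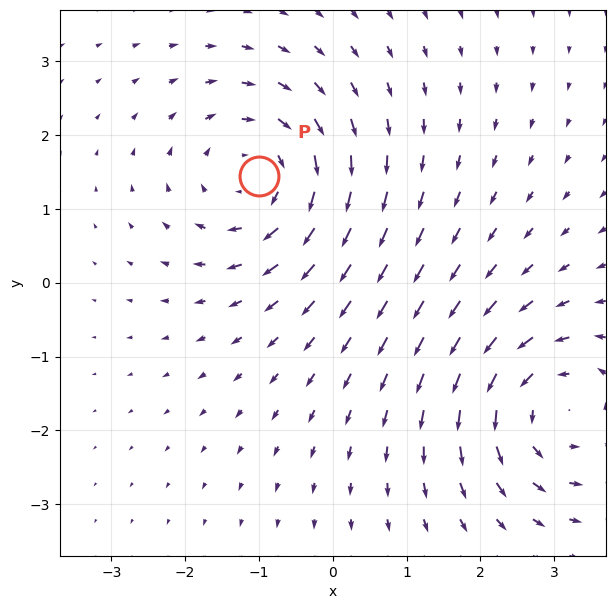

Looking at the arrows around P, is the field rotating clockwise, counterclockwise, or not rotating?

clockwise

Near P at (-1.0, 1.4) the arrows circulate clockwise. The curl (z-component) there is about -4; negative curl means clockwise rotation.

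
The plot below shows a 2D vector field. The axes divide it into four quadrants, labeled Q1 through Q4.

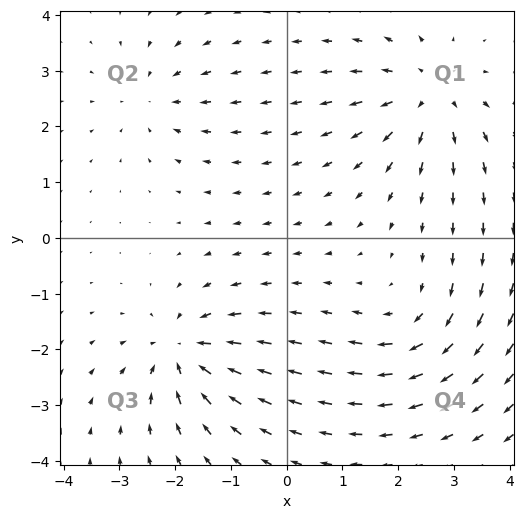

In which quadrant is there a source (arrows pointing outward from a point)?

Q1

The source sits at approximately (2.5, 2.6), which lies in quadrant Q1. The divergence there is about +5, positive as expected for a source.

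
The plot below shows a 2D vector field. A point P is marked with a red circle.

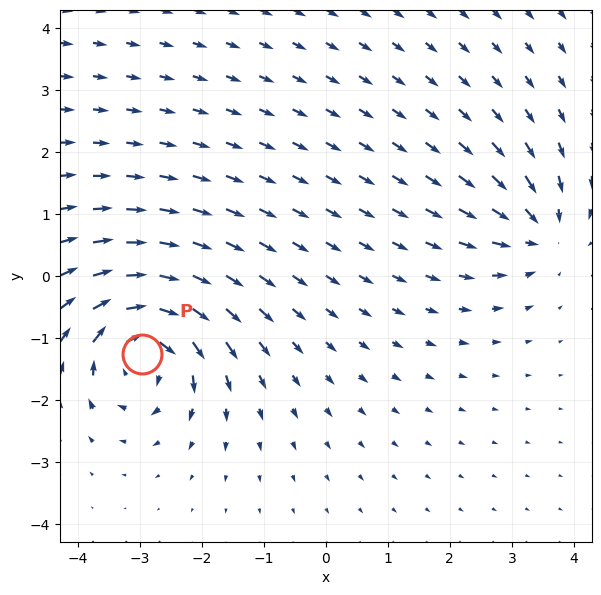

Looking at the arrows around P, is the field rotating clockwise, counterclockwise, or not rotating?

clockwise

Near P at (-3.0, -1.3) the arrows circulate clockwise. The curl (z-component) there is about -7; negative curl means clockwise rotation.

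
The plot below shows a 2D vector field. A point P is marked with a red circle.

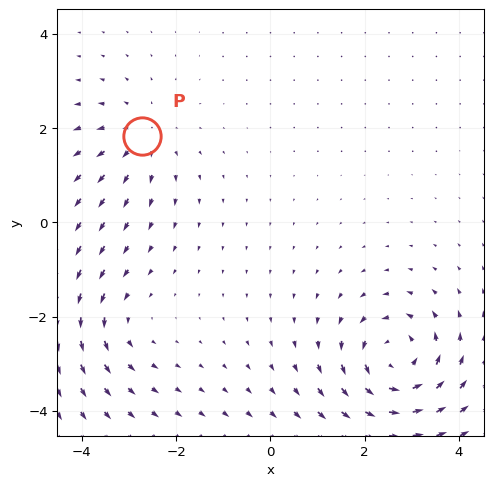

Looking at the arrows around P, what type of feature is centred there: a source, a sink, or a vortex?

source

At P (-2.7, 1.8) the arrows spread outward. Divergence about +3, curl ≈0 — positive divergence with near-zero curl is a source.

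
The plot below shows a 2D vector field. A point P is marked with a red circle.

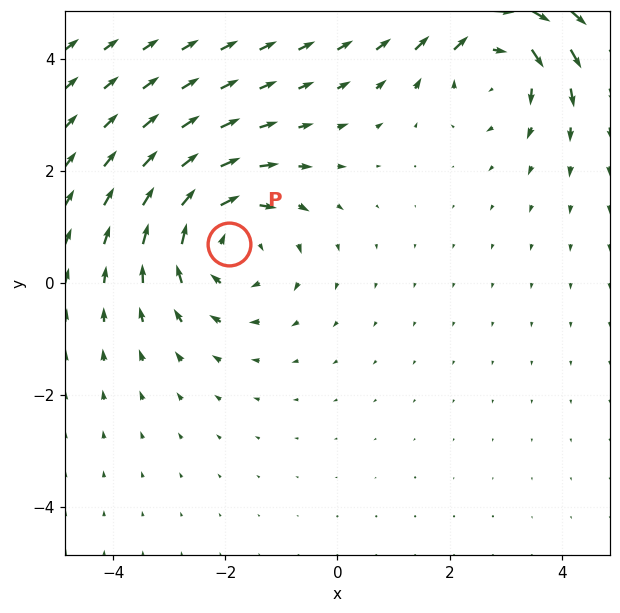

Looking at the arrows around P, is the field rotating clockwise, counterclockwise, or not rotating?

clockwise

Near P at (-1.9, 0.7) the arrows circulate clockwise. The curl (z-component) there is about -4; negative curl means clockwise rotation.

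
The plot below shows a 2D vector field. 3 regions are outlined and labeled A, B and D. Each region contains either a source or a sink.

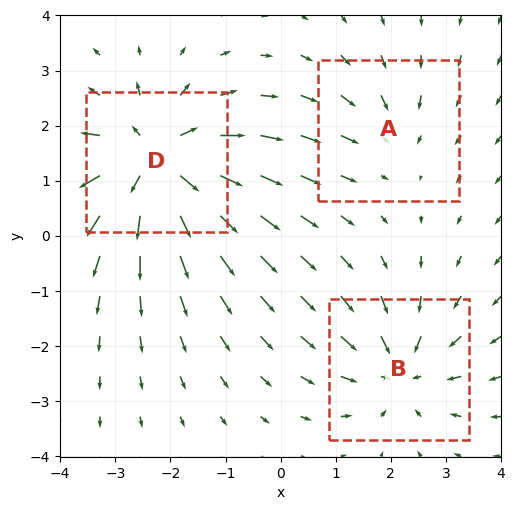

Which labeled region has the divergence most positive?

Divergence at each region's feature centre — A: about -2, B: about -3, D: about +5. Region D is most positive.

D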